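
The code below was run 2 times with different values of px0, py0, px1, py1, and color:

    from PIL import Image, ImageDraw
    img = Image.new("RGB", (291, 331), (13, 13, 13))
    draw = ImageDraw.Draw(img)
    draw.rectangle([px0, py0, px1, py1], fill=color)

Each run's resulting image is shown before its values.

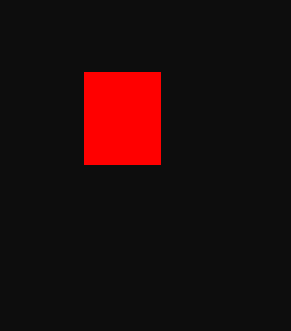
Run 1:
px0 = 84, py0 = 72, px1 = 160, py1 = 164, color = 'red'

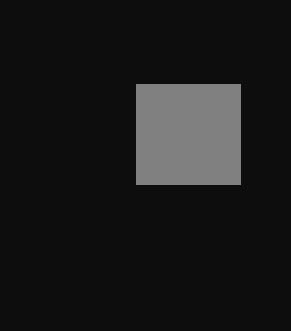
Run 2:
px0 = 136; py0 = 84; px1 = 240; py1 = 184; color = 'gray'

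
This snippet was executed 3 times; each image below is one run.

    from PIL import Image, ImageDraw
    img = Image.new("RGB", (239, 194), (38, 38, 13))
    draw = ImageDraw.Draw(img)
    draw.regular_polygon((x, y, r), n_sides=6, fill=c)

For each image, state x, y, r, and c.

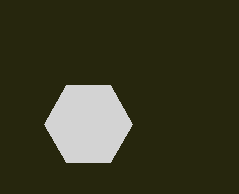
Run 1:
x = 88, y = 124, r = 44, c = 'lightgray'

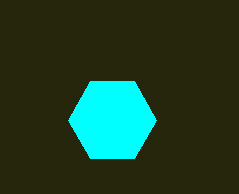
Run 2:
x = 112; y = 120; r = 44; c = 'cyan'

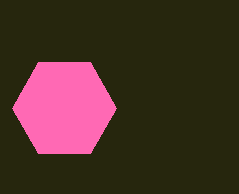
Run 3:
x = 64; y = 108; r = 52; c = 'hotpink'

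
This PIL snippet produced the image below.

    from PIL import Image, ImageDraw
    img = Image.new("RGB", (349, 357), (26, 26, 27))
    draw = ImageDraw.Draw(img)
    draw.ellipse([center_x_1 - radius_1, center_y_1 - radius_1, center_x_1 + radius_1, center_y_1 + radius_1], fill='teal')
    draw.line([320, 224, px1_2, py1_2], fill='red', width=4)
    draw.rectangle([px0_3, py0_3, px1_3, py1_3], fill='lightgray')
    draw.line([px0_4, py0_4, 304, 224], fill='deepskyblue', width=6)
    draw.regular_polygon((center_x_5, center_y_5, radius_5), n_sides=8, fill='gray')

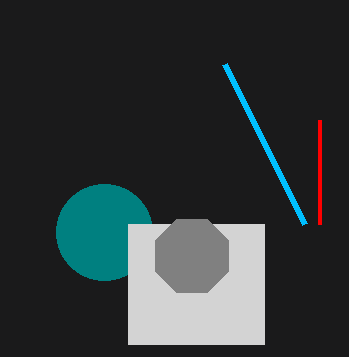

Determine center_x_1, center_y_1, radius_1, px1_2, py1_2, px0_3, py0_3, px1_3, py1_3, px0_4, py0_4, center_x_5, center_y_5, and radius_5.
center_x_1 = 104
center_y_1 = 232
radius_1 = 48
px1_2 = 320
py1_2 = 120
px0_3 = 128
py0_3 = 224
px1_3 = 264
py1_3 = 344
px0_4 = 224
py0_4 = 64
center_x_5 = 192
center_y_5 = 256
radius_5 = 40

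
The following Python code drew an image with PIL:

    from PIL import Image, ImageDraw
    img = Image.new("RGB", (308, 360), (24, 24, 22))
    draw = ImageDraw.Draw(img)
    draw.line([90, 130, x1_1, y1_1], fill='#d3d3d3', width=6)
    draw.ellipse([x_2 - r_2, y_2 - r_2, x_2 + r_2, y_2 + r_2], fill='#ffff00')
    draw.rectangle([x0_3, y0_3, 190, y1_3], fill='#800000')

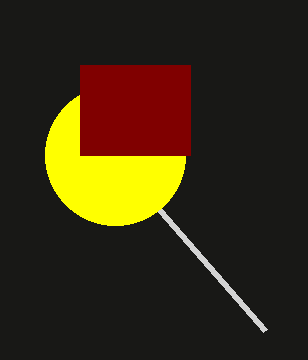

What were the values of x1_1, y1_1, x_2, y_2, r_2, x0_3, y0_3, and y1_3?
x1_1 = 265
y1_1 = 330
x_2 = 115
y_2 = 155
r_2 = 70
x0_3 = 80
y0_3 = 65
y1_3 = 155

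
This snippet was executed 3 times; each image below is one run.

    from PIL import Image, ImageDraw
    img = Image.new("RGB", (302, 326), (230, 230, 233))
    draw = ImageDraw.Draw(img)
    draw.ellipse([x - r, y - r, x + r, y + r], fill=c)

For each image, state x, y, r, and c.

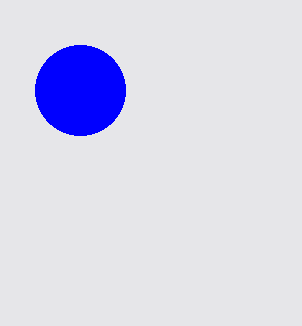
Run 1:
x = 80, y = 90, r = 45, c = 'blue'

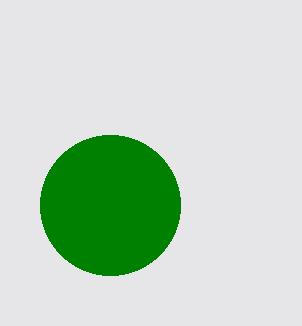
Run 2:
x = 110; y = 205; r = 70; c = 'green'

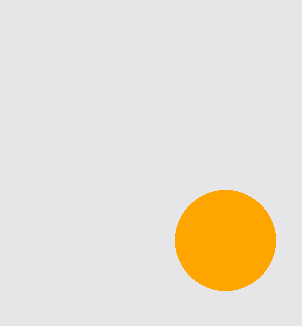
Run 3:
x = 225; y = 240; r = 50; c = 'orange'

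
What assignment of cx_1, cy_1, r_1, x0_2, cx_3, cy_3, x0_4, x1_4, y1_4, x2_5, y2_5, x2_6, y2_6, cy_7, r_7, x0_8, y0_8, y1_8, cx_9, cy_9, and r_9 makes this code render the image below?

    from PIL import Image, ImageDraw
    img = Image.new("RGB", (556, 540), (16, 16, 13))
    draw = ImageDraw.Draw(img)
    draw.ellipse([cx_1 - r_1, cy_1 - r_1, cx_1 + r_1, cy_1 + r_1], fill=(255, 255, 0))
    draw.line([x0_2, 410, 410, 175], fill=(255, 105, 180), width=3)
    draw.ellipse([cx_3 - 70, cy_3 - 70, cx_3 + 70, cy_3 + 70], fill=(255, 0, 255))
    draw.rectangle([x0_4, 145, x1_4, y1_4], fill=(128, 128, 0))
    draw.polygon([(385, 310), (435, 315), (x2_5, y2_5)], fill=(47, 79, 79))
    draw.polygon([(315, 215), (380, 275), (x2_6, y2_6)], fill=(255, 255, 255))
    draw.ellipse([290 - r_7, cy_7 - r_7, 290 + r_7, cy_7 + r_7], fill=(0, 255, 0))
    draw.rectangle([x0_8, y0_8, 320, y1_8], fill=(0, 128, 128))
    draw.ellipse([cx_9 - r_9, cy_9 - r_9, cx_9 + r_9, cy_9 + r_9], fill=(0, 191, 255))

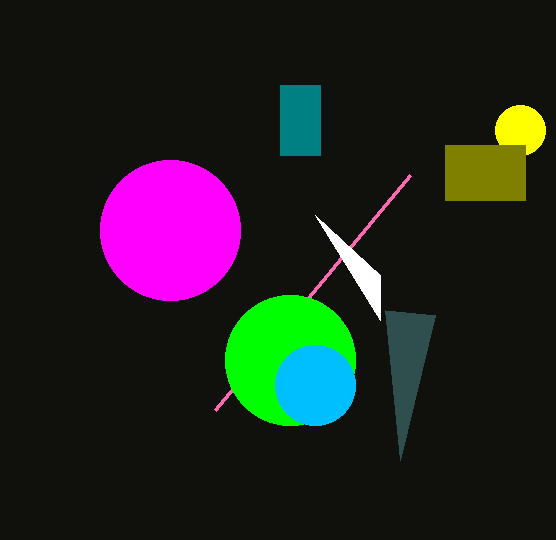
cx_1 = 520
cy_1 = 130
r_1 = 25
x0_2 = 215
cx_3 = 170
cy_3 = 230
x0_4 = 445
x1_4 = 525
y1_4 = 200
x2_5 = 400
y2_5 = 460
x2_6 = 380
y2_6 = 320
cy_7 = 360
r_7 = 65
x0_8 = 280
y0_8 = 85
y1_8 = 155
cx_9 = 315
cy_9 = 385
r_9 = 40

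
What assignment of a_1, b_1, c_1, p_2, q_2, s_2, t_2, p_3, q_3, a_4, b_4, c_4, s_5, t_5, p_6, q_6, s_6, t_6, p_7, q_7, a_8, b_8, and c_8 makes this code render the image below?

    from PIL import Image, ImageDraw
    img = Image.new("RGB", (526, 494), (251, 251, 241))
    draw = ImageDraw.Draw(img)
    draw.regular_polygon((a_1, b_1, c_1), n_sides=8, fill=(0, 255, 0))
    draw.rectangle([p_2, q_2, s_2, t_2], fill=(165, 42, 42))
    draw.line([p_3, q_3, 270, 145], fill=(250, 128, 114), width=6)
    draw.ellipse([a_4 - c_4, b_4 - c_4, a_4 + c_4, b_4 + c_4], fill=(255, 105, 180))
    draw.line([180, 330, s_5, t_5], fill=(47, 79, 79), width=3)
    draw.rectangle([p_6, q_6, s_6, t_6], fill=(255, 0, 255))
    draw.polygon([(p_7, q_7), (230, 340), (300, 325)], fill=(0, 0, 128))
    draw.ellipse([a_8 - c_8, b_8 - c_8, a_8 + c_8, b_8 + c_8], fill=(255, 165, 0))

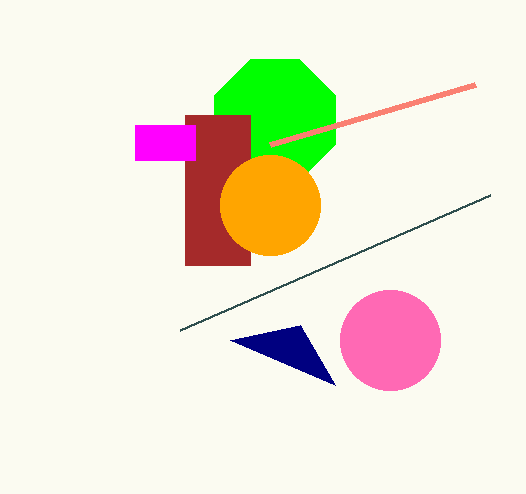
a_1 = 275
b_1 = 120
c_1 = 65
p_2 = 185
q_2 = 115
s_2 = 250
t_2 = 265
p_3 = 475
q_3 = 85
a_4 = 390
b_4 = 340
c_4 = 50
s_5 = 490
t_5 = 195
p_6 = 135
q_6 = 125
s_6 = 195
t_6 = 160
p_7 = 335
q_7 = 385
a_8 = 270
b_8 = 205
c_8 = 50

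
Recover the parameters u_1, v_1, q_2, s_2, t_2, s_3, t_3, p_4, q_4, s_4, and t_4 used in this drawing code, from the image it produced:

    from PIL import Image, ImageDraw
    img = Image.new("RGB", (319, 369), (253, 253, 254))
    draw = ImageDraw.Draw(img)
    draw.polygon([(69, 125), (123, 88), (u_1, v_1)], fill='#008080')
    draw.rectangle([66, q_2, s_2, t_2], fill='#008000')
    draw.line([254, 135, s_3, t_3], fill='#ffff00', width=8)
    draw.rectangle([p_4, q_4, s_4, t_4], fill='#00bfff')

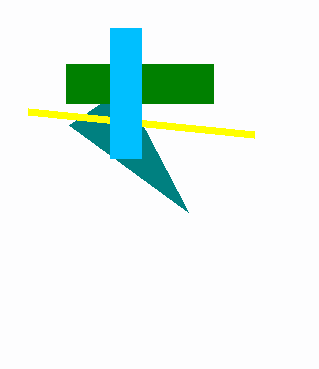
u_1 = 188, v_1 = 212, q_2 = 64, s_2 = 213, t_2 = 103, s_3 = 28, t_3 = 112, p_4 = 110, q_4 = 28, s_4 = 141, t_4 = 158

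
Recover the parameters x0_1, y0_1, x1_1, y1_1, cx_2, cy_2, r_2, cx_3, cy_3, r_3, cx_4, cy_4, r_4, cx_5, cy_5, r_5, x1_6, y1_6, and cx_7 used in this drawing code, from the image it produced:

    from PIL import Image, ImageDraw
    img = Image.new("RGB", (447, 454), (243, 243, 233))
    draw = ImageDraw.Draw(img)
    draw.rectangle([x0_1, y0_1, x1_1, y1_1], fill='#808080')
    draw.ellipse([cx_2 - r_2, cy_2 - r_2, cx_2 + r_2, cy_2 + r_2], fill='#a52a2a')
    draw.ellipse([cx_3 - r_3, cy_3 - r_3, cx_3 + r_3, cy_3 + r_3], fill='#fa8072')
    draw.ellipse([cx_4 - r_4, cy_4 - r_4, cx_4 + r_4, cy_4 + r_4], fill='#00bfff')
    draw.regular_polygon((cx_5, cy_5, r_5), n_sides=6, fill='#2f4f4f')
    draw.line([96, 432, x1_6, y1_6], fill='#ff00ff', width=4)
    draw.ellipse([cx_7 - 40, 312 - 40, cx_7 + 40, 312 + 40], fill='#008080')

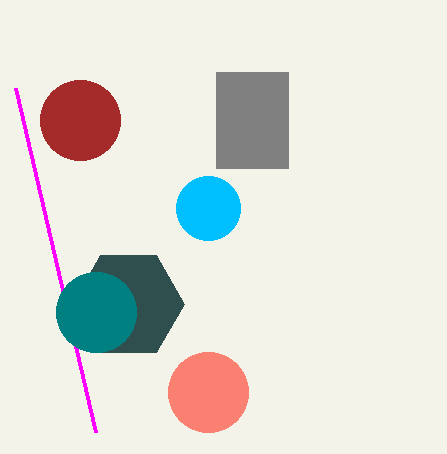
x0_1 = 216, y0_1 = 72, x1_1 = 288, y1_1 = 168, cx_2 = 80, cy_2 = 120, r_2 = 40, cx_3 = 208, cy_3 = 392, r_3 = 40, cx_4 = 208, cy_4 = 208, r_4 = 32, cx_5 = 128, cy_5 = 304, r_5 = 56, x1_6 = 16, y1_6 = 88, cx_7 = 96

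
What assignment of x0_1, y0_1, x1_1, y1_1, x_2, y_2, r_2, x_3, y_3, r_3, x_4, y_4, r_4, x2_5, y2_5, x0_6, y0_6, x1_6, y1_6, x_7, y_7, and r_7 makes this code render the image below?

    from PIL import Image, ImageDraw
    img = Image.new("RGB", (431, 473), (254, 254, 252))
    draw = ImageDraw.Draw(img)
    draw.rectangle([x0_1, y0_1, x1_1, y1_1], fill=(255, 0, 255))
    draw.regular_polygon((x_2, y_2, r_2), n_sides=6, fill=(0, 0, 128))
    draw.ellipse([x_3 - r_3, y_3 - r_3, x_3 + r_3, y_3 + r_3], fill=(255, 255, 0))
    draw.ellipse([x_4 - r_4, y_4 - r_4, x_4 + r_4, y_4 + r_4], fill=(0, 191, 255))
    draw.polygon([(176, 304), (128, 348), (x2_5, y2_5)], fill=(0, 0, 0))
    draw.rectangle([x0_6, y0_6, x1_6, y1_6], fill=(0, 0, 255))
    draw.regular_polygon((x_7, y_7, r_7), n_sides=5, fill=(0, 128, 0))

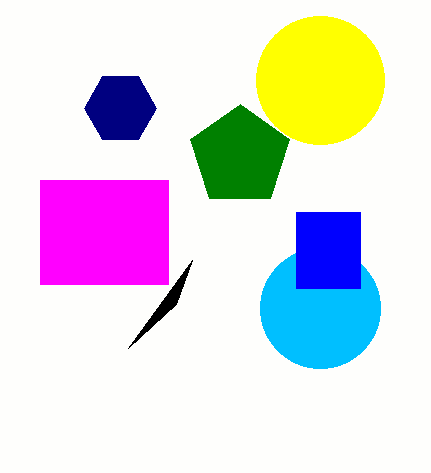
x0_1 = 40, y0_1 = 180, x1_1 = 168, y1_1 = 284, x_2 = 120, y_2 = 108, r_2 = 36, x_3 = 320, y_3 = 80, r_3 = 64, x_4 = 320, y_4 = 308, r_4 = 60, x2_5 = 192, y2_5 = 260, x0_6 = 296, y0_6 = 212, x1_6 = 360, y1_6 = 288, x_7 = 240, y_7 = 156, r_7 = 52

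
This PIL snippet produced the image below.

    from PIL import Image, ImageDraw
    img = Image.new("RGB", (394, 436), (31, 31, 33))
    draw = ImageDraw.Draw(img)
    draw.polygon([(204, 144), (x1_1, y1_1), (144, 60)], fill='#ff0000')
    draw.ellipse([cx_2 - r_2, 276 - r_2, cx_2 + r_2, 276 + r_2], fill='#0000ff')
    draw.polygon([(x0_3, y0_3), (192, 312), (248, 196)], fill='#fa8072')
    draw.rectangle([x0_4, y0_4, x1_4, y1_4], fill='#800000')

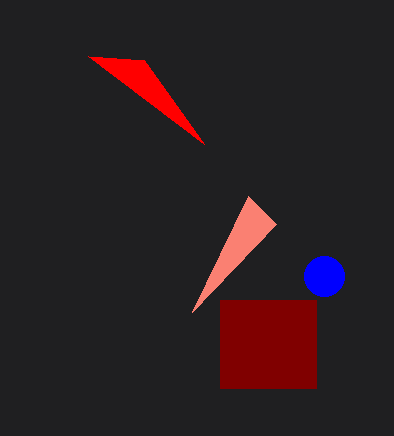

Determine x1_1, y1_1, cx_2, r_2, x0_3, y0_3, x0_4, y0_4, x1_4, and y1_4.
x1_1 = 88, y1_1 = 56, cx_2 = 324, r_2 = 20, x0_3 = 276, y0_3 = 224, x0_4 = 220, y0_4 = 300, x1_4 = 316, y1_4 = 388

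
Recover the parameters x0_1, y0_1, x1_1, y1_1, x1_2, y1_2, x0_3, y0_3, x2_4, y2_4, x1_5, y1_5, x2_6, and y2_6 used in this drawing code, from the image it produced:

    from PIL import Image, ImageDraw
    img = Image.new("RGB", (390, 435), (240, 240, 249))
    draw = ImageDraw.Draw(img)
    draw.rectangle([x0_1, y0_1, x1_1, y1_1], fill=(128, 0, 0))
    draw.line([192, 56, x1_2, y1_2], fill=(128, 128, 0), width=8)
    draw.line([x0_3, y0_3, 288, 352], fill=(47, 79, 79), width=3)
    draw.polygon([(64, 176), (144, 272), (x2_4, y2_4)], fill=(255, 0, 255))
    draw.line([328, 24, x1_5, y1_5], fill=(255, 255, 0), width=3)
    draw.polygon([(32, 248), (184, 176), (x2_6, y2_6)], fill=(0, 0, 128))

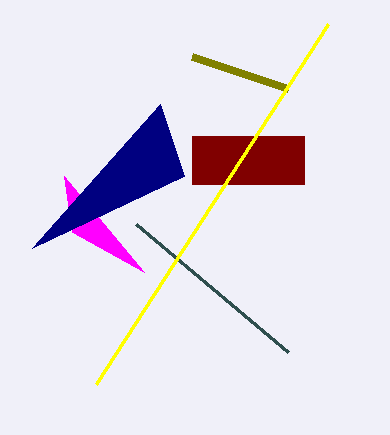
x0_1 = 192; y0_1 = 136; x1_1 = 304; y1_1 = 184; x1_2 = 288; y1_2 = 88; x0_3 = 136; y0_3 = 224; x2_4 = 72; y2_4 = 232; x1_5 = 96; y1_5 = 384; x2_6 = 160; y2_6 = 104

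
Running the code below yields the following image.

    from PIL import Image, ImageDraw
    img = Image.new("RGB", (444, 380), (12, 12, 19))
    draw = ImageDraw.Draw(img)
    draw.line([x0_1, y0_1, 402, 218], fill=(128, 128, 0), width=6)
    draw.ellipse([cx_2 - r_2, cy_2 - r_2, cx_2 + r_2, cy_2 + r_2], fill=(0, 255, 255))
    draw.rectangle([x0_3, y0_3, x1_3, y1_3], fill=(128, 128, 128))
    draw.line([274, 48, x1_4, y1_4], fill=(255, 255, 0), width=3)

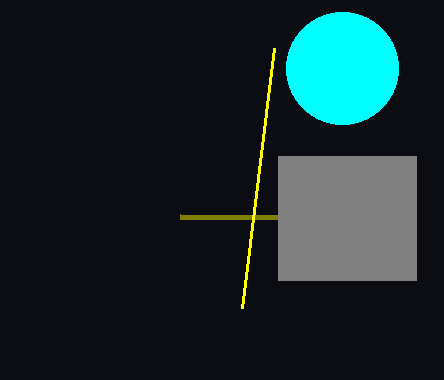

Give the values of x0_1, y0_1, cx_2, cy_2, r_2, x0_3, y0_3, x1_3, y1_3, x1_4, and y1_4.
x0_1 = 180, y0_1 = 216, cx_2 = 342, cy_2 = 68, r_2 = 56, x0_3 = 278, y0_3 = 156, x1_3 = 416, y1_3 = 280, x1_4 = 242, y1_4 = 308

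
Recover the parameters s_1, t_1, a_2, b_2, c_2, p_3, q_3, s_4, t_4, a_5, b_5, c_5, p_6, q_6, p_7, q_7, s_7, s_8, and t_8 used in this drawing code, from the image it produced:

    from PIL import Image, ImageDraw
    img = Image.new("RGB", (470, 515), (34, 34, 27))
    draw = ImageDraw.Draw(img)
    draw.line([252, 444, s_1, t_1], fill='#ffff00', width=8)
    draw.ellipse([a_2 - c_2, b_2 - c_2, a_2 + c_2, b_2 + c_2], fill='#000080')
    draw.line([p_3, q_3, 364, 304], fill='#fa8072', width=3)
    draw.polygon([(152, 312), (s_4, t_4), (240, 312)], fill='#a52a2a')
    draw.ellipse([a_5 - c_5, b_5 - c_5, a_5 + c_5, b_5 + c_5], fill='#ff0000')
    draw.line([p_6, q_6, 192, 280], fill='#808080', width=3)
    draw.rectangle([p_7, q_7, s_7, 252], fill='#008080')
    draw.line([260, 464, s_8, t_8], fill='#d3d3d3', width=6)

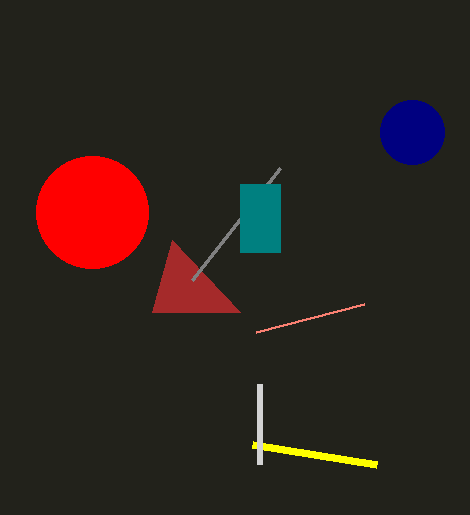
s_1 = 376, t_1 = 464, a_2 = 412, b_2 = 132, c_2 = 32, p_3 = 256, q_3 = 332, s_4 = 172, t_4 = 240, a_5 = 92, b_5 = 212, c_5 = 56, p_6 = 280, q_6 = 168, p_7 = 240, q_7 = 184, s_7 = 280, s_8 = 260, t_8 = 384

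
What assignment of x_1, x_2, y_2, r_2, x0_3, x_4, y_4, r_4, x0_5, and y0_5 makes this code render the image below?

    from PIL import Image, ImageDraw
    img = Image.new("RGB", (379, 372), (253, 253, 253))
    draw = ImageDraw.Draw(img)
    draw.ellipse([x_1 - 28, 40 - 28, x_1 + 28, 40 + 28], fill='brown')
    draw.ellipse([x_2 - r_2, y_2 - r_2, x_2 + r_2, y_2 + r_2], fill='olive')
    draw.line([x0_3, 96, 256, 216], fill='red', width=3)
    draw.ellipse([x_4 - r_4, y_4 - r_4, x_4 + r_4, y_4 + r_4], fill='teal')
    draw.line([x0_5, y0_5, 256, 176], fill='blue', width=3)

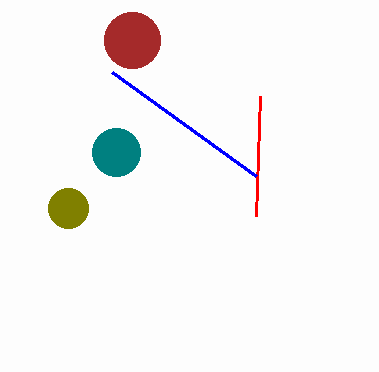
x_1 = 132
x_2 = 68
y_2 = 208
r_2 = 20
x0_3 = 260
x_4 = 116
y_4 = 152
r_4 = 24
x0_5 = 112
y0_5 = 72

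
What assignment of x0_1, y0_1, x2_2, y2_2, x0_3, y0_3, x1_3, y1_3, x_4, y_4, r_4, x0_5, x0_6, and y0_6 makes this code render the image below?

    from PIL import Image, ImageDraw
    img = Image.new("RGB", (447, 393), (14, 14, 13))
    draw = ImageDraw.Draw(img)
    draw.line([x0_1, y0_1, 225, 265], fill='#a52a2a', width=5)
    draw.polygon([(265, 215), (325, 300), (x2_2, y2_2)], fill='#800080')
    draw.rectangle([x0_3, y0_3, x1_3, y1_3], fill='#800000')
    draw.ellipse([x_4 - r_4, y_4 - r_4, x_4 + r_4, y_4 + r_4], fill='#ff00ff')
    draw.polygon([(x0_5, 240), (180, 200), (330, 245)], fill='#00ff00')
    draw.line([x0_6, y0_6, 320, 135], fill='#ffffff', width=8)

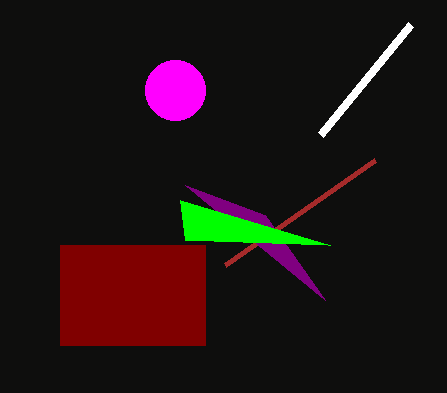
x0_1 = 375
y0_1 = 160
x2_2 = 185
y2_2 = 185
x0_3 = 60
y0_3 = 245
x1_3 = 205
y1_3 = 345
x_4 = 175
y_4 = 90
r_4 = 30
x0_5 = 185
x0_6 = 410
y0_6 = 25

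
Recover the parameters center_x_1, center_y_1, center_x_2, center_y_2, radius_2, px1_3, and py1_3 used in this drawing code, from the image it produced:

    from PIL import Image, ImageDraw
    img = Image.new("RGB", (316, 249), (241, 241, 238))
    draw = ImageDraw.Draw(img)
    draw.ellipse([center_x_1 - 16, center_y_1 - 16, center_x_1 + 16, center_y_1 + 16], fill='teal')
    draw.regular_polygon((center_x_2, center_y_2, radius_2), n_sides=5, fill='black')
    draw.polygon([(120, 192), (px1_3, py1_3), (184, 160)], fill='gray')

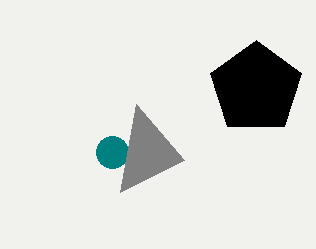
center_x_1 = 112
center_y_1 = 152
center_x_2 = 256
center_y_2 = 88
radius_2 = 48
px1_3 = 136
py1_3 = 104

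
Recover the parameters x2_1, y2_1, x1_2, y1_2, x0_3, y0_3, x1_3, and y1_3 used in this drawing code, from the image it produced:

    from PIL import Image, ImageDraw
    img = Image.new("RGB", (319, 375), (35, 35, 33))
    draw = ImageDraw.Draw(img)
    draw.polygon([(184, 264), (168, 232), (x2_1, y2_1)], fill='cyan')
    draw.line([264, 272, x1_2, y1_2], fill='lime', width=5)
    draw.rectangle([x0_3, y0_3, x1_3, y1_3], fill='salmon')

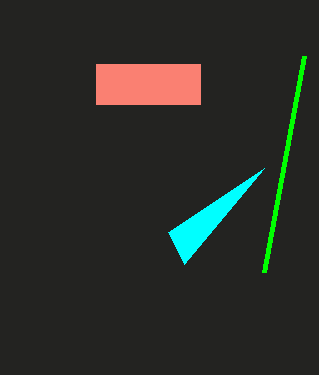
x2_1 = 264, y2_1 = 168, x1_2 = 304, y1_2 = 56, x0_3 = 96, y0_3 = 64, x1_3 = 200, y1_3 = 104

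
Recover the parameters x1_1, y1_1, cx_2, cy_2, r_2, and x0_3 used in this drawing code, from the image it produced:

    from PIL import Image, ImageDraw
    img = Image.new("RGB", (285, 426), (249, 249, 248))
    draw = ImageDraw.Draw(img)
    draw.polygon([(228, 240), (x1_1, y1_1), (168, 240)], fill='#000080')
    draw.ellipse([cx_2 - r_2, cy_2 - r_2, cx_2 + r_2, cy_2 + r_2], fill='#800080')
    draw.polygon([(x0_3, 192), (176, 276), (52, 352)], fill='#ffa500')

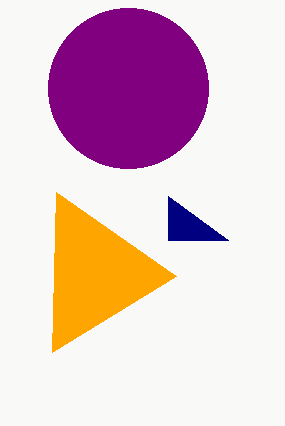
x1_1 = 168
y1_1 = 196
cx_2 = 128
cy_2 = 88
r_2 = 80
x0_3 = 56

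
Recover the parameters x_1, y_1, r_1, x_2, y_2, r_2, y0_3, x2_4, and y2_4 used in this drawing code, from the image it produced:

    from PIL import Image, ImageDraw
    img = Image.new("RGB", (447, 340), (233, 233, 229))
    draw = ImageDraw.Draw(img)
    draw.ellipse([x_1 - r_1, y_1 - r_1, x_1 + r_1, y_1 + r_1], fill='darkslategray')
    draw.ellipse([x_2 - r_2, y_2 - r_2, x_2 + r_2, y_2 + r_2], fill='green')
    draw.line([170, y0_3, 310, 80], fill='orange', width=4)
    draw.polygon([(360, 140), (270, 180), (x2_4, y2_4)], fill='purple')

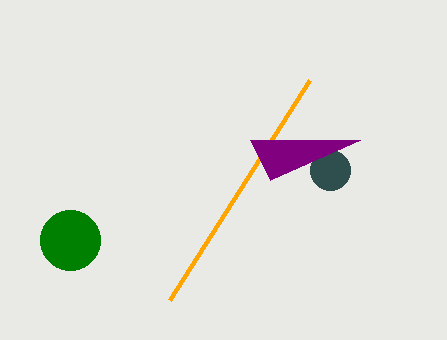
x_1 = 330
y_1 = 170
r_1 = 20
x_2 = 70
y_2 = 240
r_2 = 30
y0_3 = 300
x2_4 = 250
y2_4 = 140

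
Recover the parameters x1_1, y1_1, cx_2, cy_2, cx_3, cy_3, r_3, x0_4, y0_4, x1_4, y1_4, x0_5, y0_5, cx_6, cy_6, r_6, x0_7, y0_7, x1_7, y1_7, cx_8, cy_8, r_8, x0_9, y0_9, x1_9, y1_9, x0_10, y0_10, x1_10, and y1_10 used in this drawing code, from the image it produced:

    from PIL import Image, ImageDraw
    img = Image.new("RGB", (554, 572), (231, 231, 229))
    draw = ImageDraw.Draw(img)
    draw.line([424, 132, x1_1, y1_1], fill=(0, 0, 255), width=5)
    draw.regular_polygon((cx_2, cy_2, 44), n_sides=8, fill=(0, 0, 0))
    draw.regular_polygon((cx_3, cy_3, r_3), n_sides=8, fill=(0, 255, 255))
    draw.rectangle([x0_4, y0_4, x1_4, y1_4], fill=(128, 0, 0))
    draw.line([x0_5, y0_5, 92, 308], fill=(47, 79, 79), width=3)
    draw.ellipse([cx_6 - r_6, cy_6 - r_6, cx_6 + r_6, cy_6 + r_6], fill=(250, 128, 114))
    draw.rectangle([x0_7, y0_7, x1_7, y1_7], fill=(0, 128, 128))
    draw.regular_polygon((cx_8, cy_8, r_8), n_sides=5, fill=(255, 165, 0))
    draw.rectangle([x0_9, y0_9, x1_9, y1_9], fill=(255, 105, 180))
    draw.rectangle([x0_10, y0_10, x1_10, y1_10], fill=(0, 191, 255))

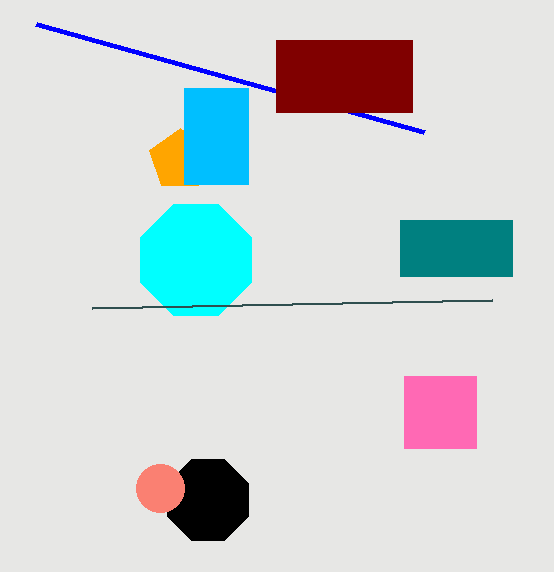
x1_1 = 36, y1_1 = 24, cx_2 = 208, cy_2 = 500, cx_3 = 196, cy_3 = 260, r_3 = 60, x0_4 = 276, y0_4 = 40, x1_4 = 412, y1_4 = 112, x0_5 = 492, y0_5 = 300, cx_6 = 160, cy_6 = 488, r_6 = 24, x0_7 = 400, y0_7 = 220, x1_7 = 512, y1_7 = 276, cx_8 = 180, cy_8 = 160, r_8 = 32, x0_9 = 404, y0_9 = 376, x1_9 = 476, y1_9 = 448, x0_10 = 184, y0_10 = 88, x1_10 = 248, y1_10 = 184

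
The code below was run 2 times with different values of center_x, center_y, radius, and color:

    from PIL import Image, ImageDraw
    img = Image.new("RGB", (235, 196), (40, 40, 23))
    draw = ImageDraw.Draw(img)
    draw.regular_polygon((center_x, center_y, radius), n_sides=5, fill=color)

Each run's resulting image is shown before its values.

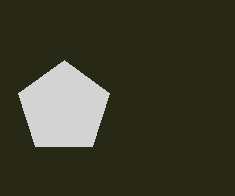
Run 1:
center_x = 64; center_y = 108; radius = 48; color = 'lightgray'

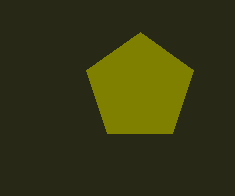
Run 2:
center_x = 140, center_y = 88, radius = 56, color = 'olive'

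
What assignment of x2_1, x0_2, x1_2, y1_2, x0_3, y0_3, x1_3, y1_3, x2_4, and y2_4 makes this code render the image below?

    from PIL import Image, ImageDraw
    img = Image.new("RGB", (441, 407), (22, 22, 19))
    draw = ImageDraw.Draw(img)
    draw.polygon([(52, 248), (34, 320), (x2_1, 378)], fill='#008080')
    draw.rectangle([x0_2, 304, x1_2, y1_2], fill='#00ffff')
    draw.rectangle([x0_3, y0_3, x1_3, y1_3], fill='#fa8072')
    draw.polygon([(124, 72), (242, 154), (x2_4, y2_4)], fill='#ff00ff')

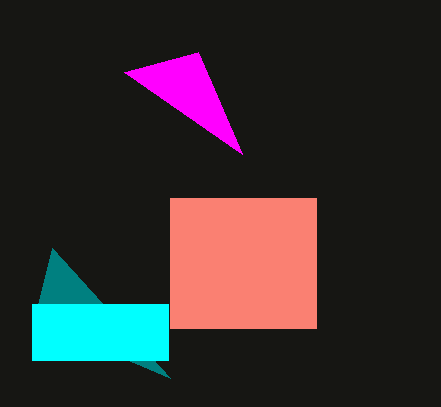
x2_1 = 170, x0_2 = 32, x1_2 = 168, y1_2 = 360, x0_3 = 170, y0_3 = 198, x1_3 = 316, y1_3 = 328, x2_4 = 198, y2_4 = 52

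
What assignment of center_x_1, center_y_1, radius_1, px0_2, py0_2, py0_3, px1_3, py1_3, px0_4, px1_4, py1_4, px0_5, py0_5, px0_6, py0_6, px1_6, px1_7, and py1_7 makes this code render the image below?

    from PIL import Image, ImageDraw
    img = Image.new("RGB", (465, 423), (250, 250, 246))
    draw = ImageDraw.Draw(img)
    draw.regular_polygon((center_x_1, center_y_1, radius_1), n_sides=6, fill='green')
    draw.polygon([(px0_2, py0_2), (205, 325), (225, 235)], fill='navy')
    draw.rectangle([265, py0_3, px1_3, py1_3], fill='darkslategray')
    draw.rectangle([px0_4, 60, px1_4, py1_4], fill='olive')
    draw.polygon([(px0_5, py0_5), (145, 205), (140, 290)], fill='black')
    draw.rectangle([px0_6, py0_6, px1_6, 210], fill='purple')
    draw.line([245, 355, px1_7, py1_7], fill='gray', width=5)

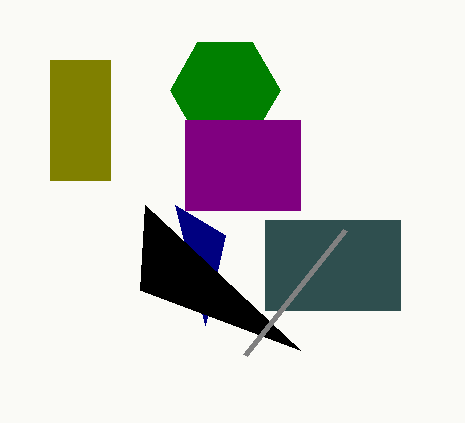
center_x_1 = 225, center_y_1 = 90, radius_1 = 55, px0_2 = 175, py0_2 = 205, py0_3 = 220, px1_3 = 400, py1_3 = 310, px0_4 = 50, px1_4 = 110, py1_4 = 180, px0_5 = 300, py0_5 = 350, px0_6 = 185, py0_6 = 120, px1_6 = 300, px1_7 = 345, py1_7 = 230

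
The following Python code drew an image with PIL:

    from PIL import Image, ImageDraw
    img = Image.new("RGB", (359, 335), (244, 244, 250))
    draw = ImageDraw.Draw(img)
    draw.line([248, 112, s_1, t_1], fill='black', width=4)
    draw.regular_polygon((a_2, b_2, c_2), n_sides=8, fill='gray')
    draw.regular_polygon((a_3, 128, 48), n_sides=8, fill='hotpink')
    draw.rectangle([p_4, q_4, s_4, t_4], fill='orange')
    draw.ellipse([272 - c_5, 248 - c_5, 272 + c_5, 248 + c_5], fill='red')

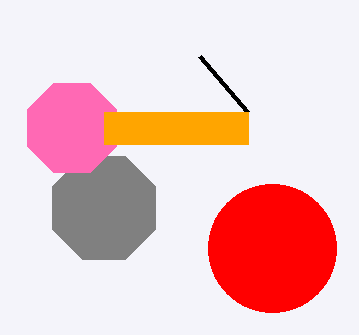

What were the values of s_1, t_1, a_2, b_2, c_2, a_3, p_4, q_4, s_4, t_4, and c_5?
s_1 = 200
t_1 = 56
a_2 = 104
b_2 = 208
c_2 = 56
a_3 = 72
p_4 = 104
q_4 = 112
s_4 = 248
t_4 = 144
c_5 = 64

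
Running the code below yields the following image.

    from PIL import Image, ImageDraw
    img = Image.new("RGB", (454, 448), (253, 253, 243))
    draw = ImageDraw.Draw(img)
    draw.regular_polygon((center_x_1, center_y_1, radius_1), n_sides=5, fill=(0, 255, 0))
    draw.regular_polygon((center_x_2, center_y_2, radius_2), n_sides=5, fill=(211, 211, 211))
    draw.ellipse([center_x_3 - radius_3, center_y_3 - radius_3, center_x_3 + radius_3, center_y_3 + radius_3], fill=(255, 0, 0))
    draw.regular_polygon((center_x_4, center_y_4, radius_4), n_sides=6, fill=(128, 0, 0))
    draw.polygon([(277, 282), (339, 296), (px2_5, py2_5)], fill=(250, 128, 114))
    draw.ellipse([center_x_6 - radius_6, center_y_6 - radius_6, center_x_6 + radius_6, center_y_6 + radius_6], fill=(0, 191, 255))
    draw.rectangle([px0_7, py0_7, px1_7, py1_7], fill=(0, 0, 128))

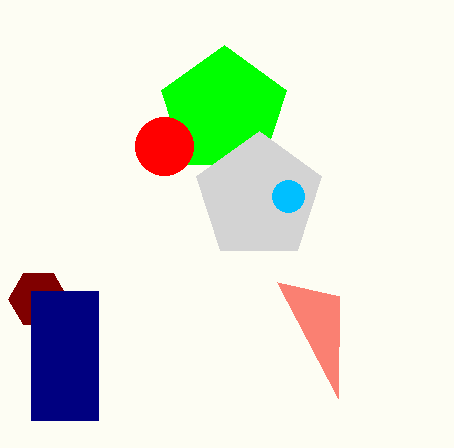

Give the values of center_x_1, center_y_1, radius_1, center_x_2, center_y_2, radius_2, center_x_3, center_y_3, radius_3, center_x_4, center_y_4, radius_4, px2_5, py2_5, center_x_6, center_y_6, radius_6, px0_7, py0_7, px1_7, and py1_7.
center_x_1 = 224, center_y_1 = 111, radius_1 = 66, center_x_2 = 259, center_y_2 = 197, radius_2 = 66, center_x_3 = 164, center_y_3 = 146, radius_3 = 29, center_x_4 = 38, center_y_4 = 299, radius_4 = 30, px2_5 = 338, py2_5 = 398, center_x_6 = 288, center_y_6 = 196, radius_6 = 16, px0_7 = 31, py0_7 = 291, px1_7 = 98, py1_7 = 420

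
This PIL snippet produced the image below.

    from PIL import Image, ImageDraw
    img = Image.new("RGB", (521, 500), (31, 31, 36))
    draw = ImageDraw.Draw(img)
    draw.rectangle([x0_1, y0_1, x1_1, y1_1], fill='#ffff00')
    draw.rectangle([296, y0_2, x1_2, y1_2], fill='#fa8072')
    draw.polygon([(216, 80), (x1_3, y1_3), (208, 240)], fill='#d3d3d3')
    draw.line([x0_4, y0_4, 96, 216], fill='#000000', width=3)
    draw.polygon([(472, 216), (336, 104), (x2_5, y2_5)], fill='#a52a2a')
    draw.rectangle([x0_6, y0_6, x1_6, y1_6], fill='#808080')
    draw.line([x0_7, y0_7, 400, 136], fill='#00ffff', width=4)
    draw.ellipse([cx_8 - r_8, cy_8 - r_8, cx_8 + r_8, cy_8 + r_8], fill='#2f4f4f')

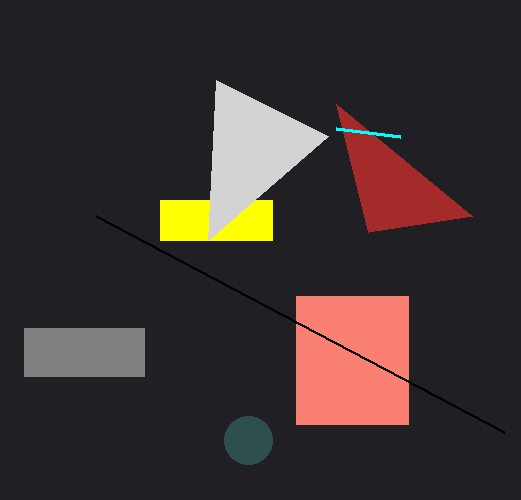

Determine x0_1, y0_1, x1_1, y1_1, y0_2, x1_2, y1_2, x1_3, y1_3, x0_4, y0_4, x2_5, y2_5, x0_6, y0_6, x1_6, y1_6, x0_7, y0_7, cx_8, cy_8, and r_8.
x0_1 = 160, y0_1 = 200, x1_1 = 272, y1_1 = 240, y0_2 = 296, x1_2 = 408, y1_2 = 424, x1_3 = 328, y1_3 = 136, x0_4 = 504, y0_4 = 432, x2_5 = 368, y2_5 = 232, x0_6 = 24, y0_6 = 328, x1_6 = 144, y1_6 = 376, x0_7 = 336, y0_7 = 128, cx_8 = 248, cy_8 = 440, r_8 = 24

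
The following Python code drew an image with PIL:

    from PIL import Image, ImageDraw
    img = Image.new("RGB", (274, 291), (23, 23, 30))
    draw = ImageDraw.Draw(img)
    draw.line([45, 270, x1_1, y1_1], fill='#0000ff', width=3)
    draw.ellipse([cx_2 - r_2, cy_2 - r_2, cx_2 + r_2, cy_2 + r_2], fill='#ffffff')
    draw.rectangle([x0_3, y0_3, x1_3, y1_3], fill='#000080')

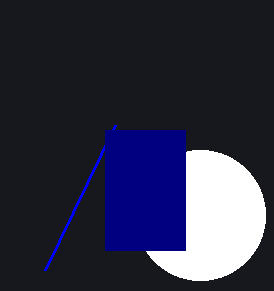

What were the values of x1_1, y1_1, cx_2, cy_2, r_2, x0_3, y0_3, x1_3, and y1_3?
x1_1 = 115, y1_1 = 125, cx_2 = 200, cy_2 = 215, r_2 = 65, x0_3 = 105, y0_3 = 130, x1_3 = 185, y1_3 = 250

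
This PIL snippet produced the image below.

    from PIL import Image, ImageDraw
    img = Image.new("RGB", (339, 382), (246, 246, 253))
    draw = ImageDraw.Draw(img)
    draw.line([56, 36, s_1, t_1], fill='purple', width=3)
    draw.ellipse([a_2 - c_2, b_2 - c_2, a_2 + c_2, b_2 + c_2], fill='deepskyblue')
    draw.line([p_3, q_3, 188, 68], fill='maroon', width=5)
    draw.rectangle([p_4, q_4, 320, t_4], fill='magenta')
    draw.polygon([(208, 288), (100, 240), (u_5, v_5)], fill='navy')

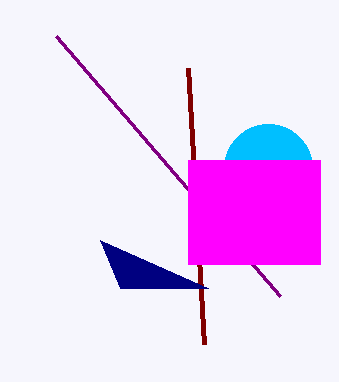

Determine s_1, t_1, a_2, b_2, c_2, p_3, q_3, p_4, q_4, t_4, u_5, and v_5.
s_1 = 280, t_1 = 296, a_2 = 268, b_2 = 168, c_2 = 44, p_3 = 204, q_3 = 344, p_4 = 188, q_4 = 160, t_4 = 264, u_5 = 120, v_5 = 288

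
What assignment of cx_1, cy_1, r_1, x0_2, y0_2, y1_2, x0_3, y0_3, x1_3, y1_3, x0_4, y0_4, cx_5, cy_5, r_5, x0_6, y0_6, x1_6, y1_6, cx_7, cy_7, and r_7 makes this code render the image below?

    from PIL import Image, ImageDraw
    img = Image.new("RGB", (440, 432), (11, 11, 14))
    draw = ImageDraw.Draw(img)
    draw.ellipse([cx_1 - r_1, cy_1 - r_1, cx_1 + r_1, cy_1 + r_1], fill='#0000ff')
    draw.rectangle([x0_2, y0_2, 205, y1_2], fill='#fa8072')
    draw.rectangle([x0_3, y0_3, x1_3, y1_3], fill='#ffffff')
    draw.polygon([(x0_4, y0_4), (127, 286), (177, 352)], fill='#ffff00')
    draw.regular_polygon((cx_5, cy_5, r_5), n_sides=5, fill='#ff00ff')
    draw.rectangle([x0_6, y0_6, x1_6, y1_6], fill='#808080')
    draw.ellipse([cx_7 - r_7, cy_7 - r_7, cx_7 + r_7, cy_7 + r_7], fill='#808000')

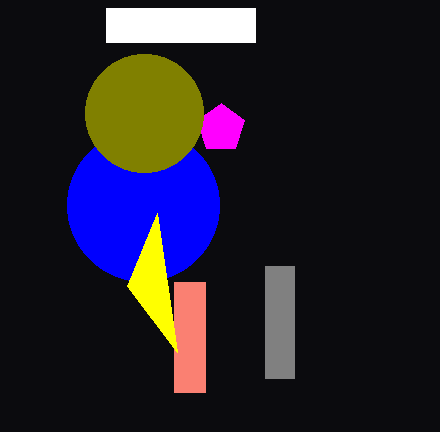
cx_1 = 143
cy_1 = 205
r_1 = 76
x0_2 = 174
y0_2 = 282
y1_2 = 392
x0_3 = 106
y0_3 = 8
x1_3 = 255
y1_3 = 42
x0_4 = 157
y0_4 = 213
cx_5 = 221
cy_5 = 128
r_5 = 25
x0_6 = 265
y0_6 = 266
x1_6 = 294
y1_6 = 378
cx_7 = 144
cy_7 = 113
r_7 = 59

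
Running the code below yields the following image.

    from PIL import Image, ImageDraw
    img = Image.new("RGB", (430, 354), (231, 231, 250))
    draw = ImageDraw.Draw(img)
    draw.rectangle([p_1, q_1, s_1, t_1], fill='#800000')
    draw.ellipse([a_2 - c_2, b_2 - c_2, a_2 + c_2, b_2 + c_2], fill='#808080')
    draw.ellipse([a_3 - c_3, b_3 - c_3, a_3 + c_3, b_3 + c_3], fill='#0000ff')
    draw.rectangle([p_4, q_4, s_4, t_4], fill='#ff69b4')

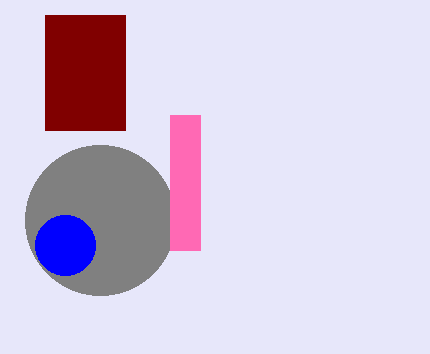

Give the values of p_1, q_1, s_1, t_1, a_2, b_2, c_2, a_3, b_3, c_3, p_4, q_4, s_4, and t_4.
p_1 = 45, q_1 = 15, s_1 = 125, t_1 = 130, a_2 = 100, b_2 = 220, c_2 = 75, a_3 = 65, b_3 = 245, c_3 = 30, p_4 = 170, q_4 = 115, s_4 = 200, t_4 = 250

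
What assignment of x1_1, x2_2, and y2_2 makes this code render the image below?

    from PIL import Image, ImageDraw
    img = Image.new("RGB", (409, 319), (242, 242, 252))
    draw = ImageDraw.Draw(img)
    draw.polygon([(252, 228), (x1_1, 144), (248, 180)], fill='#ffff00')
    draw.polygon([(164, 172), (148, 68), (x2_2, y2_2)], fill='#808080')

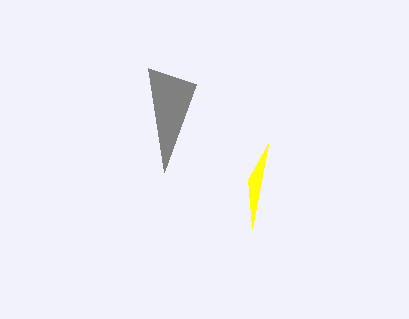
x1_1 = 268; x2_2 = 196; y2_2 = 84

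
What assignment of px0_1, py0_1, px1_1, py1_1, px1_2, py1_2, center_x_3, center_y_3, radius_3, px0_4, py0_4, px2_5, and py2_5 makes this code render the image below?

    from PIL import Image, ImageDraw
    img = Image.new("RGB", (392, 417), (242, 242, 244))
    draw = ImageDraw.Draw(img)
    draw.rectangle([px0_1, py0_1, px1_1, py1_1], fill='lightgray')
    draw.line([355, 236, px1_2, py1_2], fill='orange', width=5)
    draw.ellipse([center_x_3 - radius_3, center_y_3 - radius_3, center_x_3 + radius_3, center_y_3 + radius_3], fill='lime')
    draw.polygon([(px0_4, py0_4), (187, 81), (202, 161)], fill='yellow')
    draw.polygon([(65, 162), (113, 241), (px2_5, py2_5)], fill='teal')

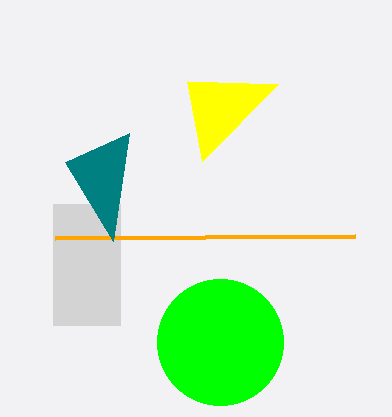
px0_1 = 53, py0_1 = 204, px1_1 = 120, py1_1 = 325, px1_2 = 55, py1_2 = 238, center_x_3 = 220, center_y_3 = 342, radius_3 = 63, px0_4 = 278, py0_4 = 84, px2_5 = 129, py2_5 = 133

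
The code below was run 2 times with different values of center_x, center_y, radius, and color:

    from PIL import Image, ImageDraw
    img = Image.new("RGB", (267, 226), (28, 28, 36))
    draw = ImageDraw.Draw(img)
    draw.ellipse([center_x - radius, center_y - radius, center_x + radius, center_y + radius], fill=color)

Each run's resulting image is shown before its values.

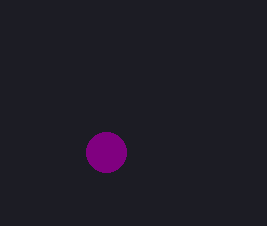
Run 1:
center_x = 106, center_y = 152, radius = 20, color = 'purple'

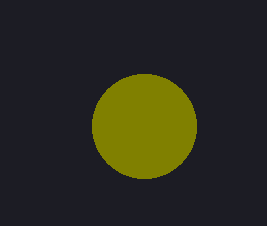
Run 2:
center_x = 144; center_y = 126; radius = 52; color = 'olive'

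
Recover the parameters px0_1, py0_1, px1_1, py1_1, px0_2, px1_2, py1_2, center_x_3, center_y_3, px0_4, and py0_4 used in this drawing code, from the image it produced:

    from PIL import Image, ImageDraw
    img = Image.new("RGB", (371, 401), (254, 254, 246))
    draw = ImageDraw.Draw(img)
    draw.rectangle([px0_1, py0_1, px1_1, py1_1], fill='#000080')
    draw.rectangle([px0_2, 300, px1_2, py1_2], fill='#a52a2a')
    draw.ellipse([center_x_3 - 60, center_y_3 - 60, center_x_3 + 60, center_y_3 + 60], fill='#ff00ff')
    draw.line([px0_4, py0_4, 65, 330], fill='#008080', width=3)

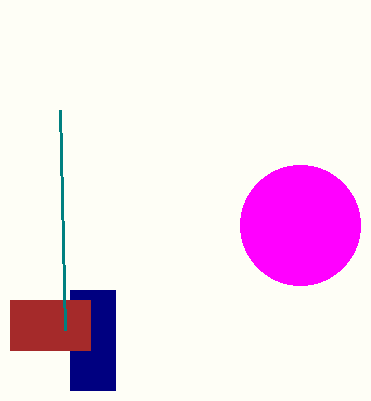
px0_1 = 70
py0_1 = 290
px1_1 = 115
py1_1 = 390
px0_2 = 10
px1_2 = 90
py1_2 = 350
center_x_3 = 300
center_y_3 = 225
px0_4 = 60
py0_4 = 110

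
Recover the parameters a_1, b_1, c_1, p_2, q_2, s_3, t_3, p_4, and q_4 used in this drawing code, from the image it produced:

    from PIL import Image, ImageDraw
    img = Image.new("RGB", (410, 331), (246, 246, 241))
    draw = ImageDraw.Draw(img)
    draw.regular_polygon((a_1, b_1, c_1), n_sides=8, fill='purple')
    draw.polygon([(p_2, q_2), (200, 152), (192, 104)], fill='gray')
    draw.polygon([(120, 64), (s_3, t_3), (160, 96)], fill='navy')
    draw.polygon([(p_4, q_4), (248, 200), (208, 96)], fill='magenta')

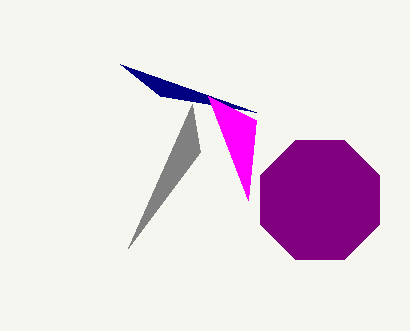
a_1 = 320; b_1 = 200; c_1 = 64; p_2 = 128; q_2 = 248; s_3 = 256; t_3 = 112; p_4 = 256; q_4 = 120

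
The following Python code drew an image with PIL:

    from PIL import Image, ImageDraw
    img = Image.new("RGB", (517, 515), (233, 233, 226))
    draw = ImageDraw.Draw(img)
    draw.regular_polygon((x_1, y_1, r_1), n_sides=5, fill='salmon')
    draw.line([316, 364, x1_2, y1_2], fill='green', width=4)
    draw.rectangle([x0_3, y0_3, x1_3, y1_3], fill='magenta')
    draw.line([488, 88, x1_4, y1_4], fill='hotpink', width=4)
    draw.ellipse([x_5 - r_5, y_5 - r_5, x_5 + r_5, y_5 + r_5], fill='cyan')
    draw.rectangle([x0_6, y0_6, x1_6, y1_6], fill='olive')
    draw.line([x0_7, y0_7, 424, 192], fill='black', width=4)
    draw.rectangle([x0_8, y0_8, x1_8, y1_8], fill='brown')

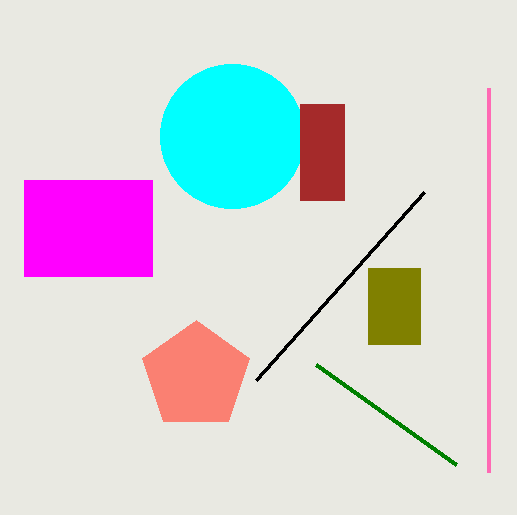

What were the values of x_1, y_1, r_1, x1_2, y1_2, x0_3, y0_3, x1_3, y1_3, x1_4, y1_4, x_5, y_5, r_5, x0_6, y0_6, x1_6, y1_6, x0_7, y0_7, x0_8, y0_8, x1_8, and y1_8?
x_1 = 196; y_1 = 376; r_1 = 56; x1_2 = 456; y1_2 = 464; x0_3 = 24; y0_3 = 180; x1_3 = 152; y1_3 = 276; x1_4 = 488; y1_4 = 472; x_5 = 232; y_5 = 136; r_5 = 72; x0_6 = 368; y0_6 = 268; x1_6 = 420; y1_6 = 344; x0_7 = 256; y0_7 = 380; x0_8 = 300; y0_8 = 104; x1_8 = 344; y1_8 = 200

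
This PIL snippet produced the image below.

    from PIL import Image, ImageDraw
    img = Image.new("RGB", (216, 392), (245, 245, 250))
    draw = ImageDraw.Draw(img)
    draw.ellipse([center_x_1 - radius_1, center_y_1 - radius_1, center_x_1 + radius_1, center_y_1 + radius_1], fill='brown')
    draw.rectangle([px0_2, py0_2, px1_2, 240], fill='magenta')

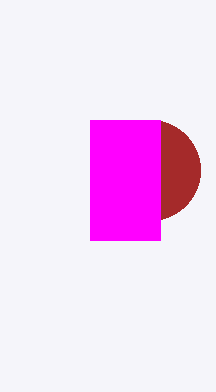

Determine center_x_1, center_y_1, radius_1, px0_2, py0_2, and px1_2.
center_x_1 = 150, center_y_1 = 170, radius_1 = 50, px0_2 = 90, py0_2 = 120, px1_2 = 160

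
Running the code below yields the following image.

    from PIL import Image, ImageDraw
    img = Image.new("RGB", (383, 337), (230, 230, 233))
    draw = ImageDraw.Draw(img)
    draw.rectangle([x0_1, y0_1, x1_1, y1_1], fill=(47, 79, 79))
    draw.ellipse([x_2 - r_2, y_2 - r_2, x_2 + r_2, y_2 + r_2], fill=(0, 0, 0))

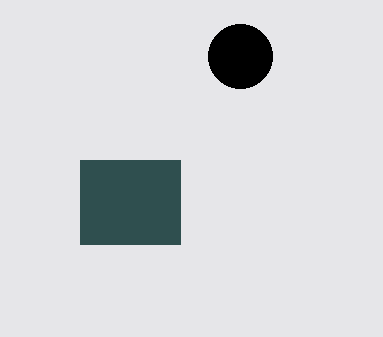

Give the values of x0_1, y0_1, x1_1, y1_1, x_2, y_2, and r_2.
x0_1 = 80
y0_1 = 160
x1_1 = 180
y1_1 = 244
x_2 = 240
y_2 = 56
r_2 = 32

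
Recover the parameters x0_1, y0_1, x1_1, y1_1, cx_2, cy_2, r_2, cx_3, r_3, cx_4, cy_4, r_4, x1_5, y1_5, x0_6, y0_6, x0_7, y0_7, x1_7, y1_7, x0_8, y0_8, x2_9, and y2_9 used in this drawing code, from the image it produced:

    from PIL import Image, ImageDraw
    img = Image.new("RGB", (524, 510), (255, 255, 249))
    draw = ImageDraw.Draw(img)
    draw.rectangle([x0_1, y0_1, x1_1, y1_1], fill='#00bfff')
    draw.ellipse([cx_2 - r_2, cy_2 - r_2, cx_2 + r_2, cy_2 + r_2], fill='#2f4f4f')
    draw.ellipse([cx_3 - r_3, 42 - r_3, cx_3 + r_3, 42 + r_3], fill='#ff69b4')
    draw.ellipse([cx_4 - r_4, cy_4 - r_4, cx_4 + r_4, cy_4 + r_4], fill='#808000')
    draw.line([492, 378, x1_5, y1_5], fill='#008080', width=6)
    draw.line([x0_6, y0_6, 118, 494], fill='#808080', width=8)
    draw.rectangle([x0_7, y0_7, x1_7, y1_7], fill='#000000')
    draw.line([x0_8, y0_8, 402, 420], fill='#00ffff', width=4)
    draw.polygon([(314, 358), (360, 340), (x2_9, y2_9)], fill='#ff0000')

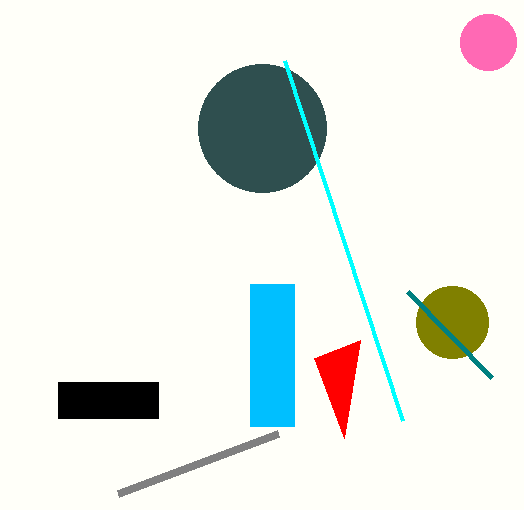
x0_1 = 250, y0_1 = 284, x1_1 = 294, y1_1 = 426, cx_2 = 262, cy_2 = 128, r_2 = 64, cx_3 = 488, r_3 = 28, cx_4 = 452, cy_4 = 322, r_4 = 36, x1_5 = 408, y1_5 = 292, x0_6 = 278, y0_6 = 434, x0_7 = 58, y0_7 = 382, x1_7 = 158, y1_7 = 418, x0_8 = 284, y0_8 = 60, x2_9 = 344, y2_9 = 438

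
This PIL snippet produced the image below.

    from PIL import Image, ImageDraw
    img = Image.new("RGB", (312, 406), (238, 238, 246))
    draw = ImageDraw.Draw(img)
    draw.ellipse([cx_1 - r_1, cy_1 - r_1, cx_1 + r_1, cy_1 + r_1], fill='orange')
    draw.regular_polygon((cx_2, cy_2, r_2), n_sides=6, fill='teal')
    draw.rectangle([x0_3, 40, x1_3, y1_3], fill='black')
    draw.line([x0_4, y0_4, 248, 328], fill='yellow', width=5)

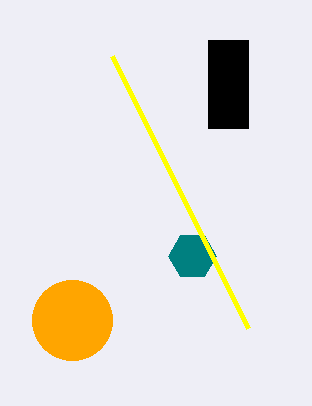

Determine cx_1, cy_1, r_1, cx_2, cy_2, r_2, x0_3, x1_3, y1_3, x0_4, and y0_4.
cx_1 = 72, cy_1 = 320, r_1 = 40, cx_2 = 192, cy_2 = 256, r_2 = 24, x0_3 = 208, x1_3 = 248, y1_3 = 128, x0_4 = 112, y0_4 = 56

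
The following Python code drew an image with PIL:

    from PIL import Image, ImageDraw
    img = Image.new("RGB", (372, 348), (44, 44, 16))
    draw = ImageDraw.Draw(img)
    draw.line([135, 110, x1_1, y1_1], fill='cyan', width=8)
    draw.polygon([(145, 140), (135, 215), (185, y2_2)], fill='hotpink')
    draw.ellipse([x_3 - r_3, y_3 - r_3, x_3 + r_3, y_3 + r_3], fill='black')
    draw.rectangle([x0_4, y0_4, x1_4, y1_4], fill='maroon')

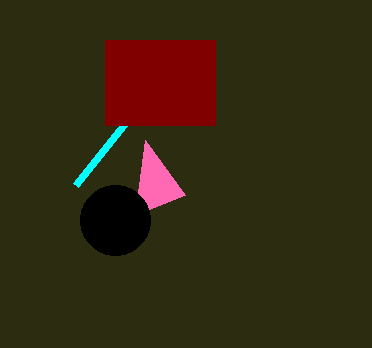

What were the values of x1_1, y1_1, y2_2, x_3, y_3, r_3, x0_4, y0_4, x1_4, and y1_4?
x1_1 = 75, y1_1 = 185, y2_2 = 195, x_3 = 115, y_3 = 220, r_3 = 35, x0_4 = 105, y0_4 = 40, x1_4 = 215, y1_4 = 125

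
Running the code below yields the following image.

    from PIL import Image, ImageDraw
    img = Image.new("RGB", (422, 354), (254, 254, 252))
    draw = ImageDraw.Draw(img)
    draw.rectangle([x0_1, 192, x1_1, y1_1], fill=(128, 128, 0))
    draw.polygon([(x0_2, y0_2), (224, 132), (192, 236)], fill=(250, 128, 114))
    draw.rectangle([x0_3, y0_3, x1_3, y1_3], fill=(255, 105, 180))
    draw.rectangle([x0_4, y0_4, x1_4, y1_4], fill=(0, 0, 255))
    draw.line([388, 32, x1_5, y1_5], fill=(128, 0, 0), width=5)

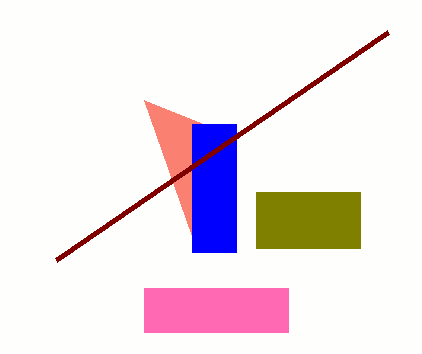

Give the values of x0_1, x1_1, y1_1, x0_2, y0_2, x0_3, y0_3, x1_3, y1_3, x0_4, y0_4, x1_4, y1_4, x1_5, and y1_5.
x0_1 = 256
x1_1 = 360
y1_1 = 248
x0_2 = 144
y0_2 = 100
x0_3 = 144
y0_3 = 288
x1_3 = 288
y1_3 = 332
x0_4 = 192
y0_4 = 124
x1_4 = 236
y1_4 = 252
x1_5 = 56
y1_5 = 260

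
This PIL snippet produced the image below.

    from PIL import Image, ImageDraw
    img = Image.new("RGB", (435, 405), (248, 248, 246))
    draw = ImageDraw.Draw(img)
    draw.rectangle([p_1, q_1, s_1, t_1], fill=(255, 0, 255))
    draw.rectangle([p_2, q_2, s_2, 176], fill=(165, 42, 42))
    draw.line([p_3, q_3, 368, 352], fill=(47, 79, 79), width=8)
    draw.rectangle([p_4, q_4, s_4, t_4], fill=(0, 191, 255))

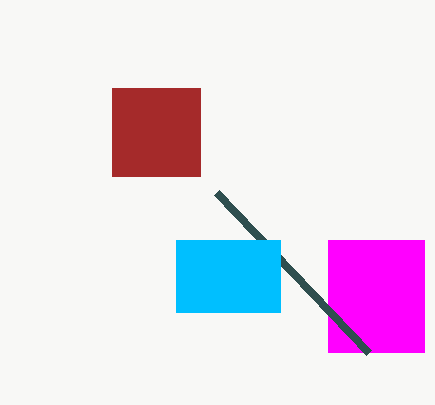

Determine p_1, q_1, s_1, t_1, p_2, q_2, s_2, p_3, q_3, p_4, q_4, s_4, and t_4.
p_1 = 328, q_1 = 240, s_1 = 424, t_1 = 352, p_2 = 112, q_2 = 88, s_2 = 200, p_3 = 216, q_3 = 192, p_4 = 176, q_4 = 240, s_4 = 280, t_4 = 312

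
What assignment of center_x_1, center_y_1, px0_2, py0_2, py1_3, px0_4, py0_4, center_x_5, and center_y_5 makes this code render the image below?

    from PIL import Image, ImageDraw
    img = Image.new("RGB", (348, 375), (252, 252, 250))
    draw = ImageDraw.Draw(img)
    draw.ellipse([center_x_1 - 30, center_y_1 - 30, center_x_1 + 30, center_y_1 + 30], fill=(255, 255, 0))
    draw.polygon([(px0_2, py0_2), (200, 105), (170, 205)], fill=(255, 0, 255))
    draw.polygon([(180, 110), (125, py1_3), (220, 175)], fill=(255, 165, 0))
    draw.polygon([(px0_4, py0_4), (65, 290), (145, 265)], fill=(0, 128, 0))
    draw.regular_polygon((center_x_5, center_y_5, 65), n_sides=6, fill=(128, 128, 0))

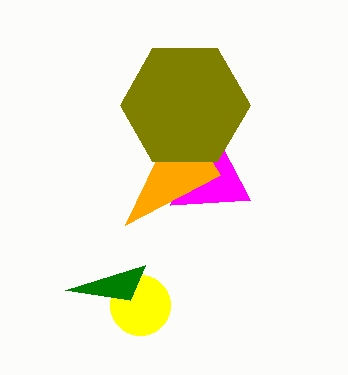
center_x_1 = 140, center_y_1 = 305, px0_2 = 250, py0_2 = 200, py1_3 = 225, px0_4 = 130, py0_4 = 300, center_x_5 = 185, center_y_5 = 105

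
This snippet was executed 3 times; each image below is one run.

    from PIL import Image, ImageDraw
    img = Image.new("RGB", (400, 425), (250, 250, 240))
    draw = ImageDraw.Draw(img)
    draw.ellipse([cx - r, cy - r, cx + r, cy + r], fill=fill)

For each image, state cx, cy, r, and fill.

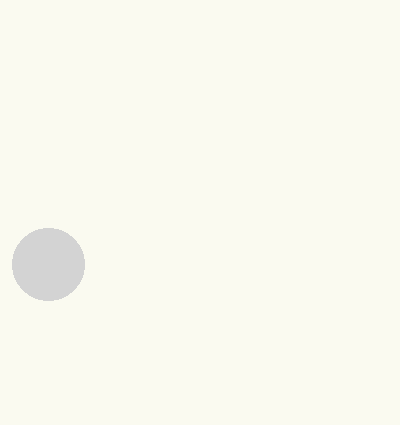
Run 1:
cx = 48, cy = 264, r = 36, fill = 'lightgray'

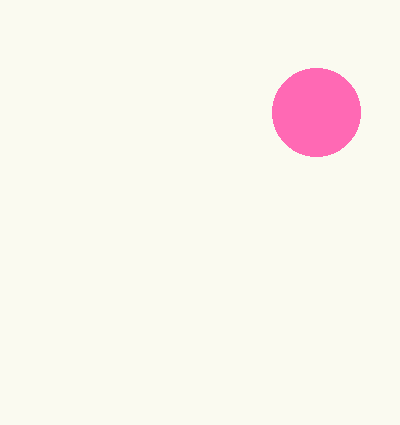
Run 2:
cx = 316; cy = 112; r = 44; fill = 'hotpink'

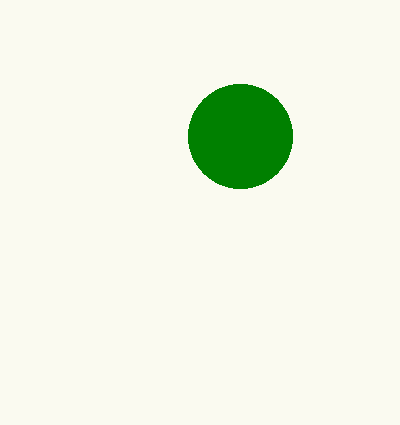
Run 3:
cx = 240, cy = 136, r = 52, fill = 'green'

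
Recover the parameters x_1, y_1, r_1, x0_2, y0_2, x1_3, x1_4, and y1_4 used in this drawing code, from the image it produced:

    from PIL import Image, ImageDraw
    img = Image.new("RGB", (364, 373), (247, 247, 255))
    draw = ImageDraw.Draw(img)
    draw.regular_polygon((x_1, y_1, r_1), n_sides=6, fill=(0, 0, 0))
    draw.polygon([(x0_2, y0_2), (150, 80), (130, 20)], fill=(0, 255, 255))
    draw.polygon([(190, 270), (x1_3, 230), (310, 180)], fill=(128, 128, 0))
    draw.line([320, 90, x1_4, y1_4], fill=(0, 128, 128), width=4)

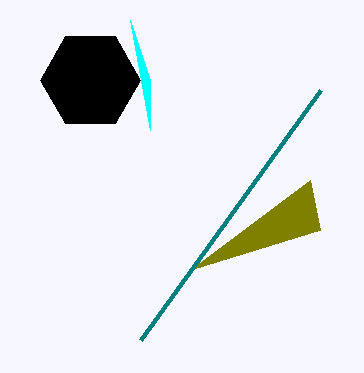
x_1 = 90; y_1 = 80; r_1 = 50; x0_2 = 150; y0_2 = 130; x1_3 = 320; x1_4 = 140; y1_4 = 340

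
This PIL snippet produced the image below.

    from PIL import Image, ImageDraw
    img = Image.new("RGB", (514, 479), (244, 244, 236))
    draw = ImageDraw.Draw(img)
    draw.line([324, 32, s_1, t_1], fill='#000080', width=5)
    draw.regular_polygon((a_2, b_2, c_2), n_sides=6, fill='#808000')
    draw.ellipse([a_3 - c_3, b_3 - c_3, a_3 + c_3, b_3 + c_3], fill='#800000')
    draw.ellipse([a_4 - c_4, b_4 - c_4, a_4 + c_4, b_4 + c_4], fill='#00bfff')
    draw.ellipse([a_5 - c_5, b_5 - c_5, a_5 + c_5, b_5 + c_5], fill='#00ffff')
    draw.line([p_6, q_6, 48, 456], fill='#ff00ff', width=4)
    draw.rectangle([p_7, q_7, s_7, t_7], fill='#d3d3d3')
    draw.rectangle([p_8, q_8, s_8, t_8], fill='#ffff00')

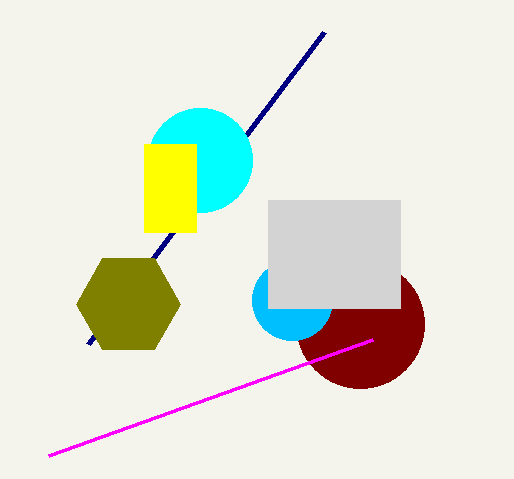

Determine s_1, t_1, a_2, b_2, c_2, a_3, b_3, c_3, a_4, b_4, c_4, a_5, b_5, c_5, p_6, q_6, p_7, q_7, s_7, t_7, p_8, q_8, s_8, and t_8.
s_1 = 88, t_1 = 344, a_2 = 128, b_2 = 304, c_2 = 52, a_3 = 360, b_3 = 324, c_3 = 64, a_4 = 292, b_4 = 300, c_4 = 40, a_5 = 200, b_5 = 160, c_5 = 52, p_6 = 372, q_6 = 340, p_7 = 268, q_7 = 200, s_7 = 400, t_7 = 308, p_8 = 144, q_8 = 144, s_8 = 196, t_8 = 232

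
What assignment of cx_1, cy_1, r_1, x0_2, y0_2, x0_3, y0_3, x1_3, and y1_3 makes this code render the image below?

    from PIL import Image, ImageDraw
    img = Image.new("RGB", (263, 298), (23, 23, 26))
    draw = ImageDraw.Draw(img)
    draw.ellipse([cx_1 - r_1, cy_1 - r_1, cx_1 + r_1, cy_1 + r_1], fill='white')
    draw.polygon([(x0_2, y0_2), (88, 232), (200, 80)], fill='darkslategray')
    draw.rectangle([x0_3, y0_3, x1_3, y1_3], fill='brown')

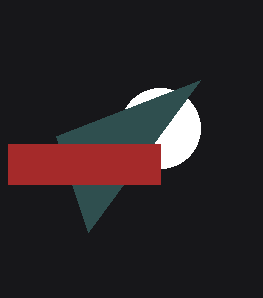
cx_1 = 160
cy_1 = 128
r_1 = 40
x0_2 = 56
y0_2 = 136
x0_3 = 8
y0_3 = 144
x1_3 = 160
y1_3 = 184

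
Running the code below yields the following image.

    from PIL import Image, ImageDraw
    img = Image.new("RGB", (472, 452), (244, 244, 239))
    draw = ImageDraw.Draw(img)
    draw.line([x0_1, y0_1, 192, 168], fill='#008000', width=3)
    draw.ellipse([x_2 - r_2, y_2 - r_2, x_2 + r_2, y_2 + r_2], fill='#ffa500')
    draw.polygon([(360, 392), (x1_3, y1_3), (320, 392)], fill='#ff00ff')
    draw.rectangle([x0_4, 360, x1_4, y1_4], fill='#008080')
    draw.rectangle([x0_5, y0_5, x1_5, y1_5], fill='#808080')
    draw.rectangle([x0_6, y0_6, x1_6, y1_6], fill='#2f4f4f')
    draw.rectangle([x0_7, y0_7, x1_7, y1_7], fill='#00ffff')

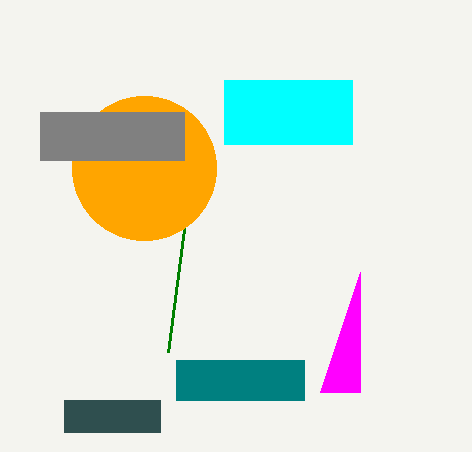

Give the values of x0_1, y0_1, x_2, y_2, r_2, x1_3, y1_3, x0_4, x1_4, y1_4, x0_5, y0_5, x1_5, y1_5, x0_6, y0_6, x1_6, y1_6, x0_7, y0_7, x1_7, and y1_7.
x0_1 = 168, y0_1 = 352, x_2 = 144, y_2 = 168, r_2 = 72, x1_3 = 360, y1_3 = 272, x0_4 = 176, x1_4 = 304, y1_4 = 400, x0_5 = 40, y0_5 = 112, x1_5 = 184, y1_5 = 160, x0_6 = 64, y0_6 = 400, x1_6 = 160, y1_6 = 432, x0_7 = 224, y0_7 = 80, x1_7 = 352, y1_7 = 144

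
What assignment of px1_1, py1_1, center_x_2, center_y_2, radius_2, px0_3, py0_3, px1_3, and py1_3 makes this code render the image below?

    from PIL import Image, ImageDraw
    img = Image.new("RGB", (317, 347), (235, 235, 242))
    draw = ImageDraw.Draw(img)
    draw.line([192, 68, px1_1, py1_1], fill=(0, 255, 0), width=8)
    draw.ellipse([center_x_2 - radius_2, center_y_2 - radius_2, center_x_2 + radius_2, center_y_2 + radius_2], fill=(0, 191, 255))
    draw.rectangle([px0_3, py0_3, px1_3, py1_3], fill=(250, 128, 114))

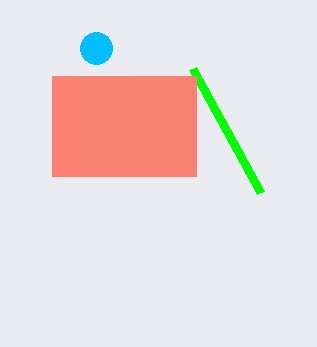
px1_1 = 260; py1_1 = 192; center_x_2 = 96; center_y_2 = 48; radius_2 = 16; px0_3 = 52; py0_3 = 76; px1_3 = 196; py1_3 = 176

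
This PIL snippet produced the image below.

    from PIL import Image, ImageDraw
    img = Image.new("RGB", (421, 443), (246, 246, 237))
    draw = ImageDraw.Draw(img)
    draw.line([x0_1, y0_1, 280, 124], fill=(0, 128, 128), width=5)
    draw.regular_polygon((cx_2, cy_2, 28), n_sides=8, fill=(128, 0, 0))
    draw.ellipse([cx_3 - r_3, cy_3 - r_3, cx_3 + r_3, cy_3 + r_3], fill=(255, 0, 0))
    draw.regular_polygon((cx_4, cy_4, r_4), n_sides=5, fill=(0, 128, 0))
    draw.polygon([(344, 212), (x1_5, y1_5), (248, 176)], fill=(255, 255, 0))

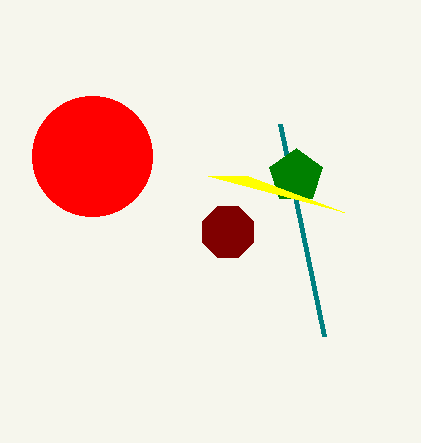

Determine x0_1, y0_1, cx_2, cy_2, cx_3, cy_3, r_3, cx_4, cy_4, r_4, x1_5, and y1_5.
x0_1 = 324
y0_1 = 336
cx_2 = 228
cy_2 = 232
cx_3 = 92
cy_3 = 156
r_3 = 60
cx_4 = 296
cy_4 = 176
r_4 = 28
x1_5 = 208
y1_5 = 176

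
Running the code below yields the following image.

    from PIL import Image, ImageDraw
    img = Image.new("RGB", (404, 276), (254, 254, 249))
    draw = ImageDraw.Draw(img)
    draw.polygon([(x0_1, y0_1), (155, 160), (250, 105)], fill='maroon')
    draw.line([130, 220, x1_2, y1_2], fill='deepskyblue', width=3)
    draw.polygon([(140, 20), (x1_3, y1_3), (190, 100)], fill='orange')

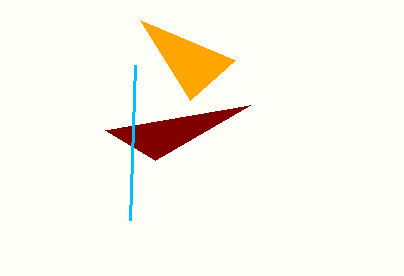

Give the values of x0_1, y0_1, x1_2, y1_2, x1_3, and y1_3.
x0_1 = 105, y0_1 = 130, x1_2 = 135, y1_2 = 65, x1_3 = 235, y1_3 = 60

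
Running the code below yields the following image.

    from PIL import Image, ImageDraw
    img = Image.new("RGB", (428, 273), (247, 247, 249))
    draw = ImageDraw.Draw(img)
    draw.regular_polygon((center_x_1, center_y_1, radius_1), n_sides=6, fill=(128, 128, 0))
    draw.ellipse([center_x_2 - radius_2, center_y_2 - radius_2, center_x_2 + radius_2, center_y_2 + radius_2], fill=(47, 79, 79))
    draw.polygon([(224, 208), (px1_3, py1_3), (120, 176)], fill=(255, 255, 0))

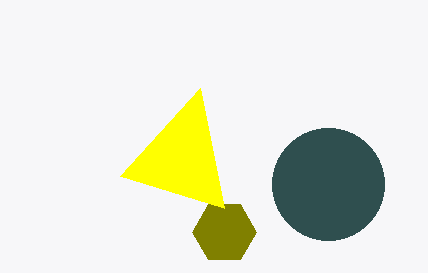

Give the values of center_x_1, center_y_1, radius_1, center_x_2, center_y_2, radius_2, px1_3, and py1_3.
center_x_1 = 224; center_y_1 = 232; radius_1 = 32; center_x_2 = 328; center_y_2 = 184; radius_2 = 56; px1_3 = 200; py1_3 = 88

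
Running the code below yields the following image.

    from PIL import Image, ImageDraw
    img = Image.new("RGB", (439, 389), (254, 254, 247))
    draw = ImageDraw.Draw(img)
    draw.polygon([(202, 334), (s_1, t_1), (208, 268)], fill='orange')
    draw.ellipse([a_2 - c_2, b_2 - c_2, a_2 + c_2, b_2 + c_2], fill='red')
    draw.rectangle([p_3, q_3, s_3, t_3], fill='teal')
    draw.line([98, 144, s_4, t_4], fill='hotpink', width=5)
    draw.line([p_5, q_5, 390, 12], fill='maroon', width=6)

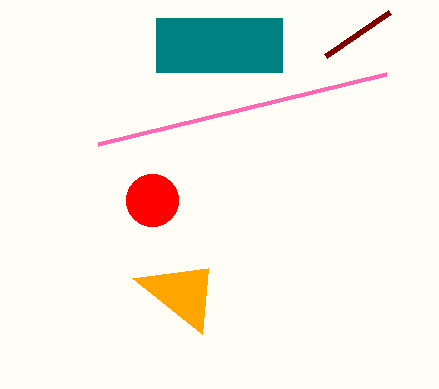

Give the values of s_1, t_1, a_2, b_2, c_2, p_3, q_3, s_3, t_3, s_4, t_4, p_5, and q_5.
s_1 = 132, t_1 = 278, a_2 = 152, b_2 = 200, c_2 = 26, p_3 = 156, q_3 = 18, s_3 = 282, t_3 = 72, s_4 = 386, t_4 = 74, p_5 = 326, q_5 = 56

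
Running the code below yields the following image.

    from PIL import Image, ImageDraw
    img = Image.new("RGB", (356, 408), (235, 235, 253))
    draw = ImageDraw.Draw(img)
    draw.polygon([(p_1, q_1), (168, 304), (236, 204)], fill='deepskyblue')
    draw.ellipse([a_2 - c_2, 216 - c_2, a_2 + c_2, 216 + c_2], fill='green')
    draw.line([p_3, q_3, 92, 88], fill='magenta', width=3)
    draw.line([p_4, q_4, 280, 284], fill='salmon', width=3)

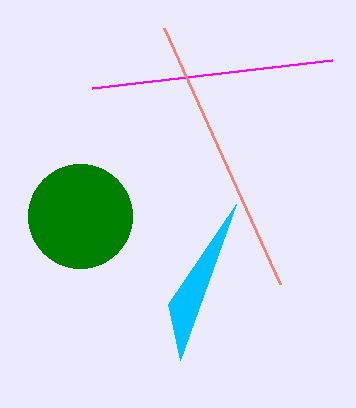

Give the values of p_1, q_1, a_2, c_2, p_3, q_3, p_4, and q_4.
p_1 = 180; q_1 = 360; a_2 = 80; c_2 = 52; p_3 = 332; q_3 = 60; p_4 = 164; q_4 = 28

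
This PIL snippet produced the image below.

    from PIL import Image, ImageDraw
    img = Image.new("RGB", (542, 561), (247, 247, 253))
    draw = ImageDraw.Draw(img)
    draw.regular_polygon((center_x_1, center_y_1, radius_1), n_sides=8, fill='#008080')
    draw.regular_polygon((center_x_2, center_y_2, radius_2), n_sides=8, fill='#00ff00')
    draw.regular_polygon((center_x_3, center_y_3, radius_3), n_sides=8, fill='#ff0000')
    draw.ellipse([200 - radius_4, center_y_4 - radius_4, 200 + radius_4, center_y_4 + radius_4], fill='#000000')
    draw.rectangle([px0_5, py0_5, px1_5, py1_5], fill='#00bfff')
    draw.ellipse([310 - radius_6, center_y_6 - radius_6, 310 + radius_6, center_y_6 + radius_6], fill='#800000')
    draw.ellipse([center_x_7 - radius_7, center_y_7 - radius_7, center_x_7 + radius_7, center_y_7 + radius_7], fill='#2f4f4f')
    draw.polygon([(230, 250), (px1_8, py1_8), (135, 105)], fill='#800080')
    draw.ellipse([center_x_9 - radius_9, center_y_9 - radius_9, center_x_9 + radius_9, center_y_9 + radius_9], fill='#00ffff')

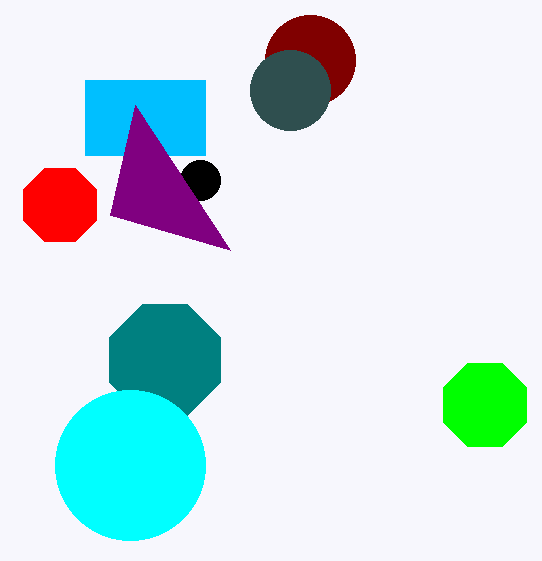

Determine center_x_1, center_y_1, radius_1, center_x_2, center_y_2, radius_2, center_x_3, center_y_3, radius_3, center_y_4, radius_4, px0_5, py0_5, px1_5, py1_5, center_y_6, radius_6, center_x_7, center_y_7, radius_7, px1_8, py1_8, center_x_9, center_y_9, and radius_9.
center_x_1 = 165, center_y_1 = 360, radius_1 = 60, center_x_2 = 485, center_y_2 = 405, radius_2 = 45, center_x_3 = 60, center_y_3 = 205, radius_3 = 40, center_y_4 = 180, radius_4 = 20, px0_5 = 85, py0_5 = 80, px1_5 = 205, py1_5 = 155, center_y_6 = 60, radius_6 = 45, center_x_7 = 290, center_y_7 = 90, radius_7 = 40, px1_8 = 110, py1_8 = 215, center_x_9 = 130, center_y_9 = 465, radius_9 = 75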